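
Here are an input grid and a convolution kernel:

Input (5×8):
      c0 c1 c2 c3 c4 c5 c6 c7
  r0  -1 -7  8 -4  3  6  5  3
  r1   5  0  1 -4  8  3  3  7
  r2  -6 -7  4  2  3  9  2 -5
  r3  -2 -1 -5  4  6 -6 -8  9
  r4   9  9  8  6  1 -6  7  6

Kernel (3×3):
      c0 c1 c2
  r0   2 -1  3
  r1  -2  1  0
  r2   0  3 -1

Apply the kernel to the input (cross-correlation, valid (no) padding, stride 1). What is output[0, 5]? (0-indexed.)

24

The receptive field on the input at this output position is [6 5 3 / 3 3 7 / 9 2 -5]. Elementwise product with the kernel and sum: 6·2 + 5·-1 + 3·3 + 3·-2 + 3·1 + 2·3 + -5·-1.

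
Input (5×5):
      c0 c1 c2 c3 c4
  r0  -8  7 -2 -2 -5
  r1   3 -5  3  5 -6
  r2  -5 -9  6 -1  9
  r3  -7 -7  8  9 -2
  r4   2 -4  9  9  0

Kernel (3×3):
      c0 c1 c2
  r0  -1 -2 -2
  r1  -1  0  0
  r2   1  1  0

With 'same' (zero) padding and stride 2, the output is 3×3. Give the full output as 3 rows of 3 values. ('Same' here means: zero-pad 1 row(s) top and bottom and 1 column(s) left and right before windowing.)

3 -9 1
-3 -1 15
28 -23 -14

Output[0,0]: The receptive field on the zero-padded input at this output position is [0 0 0 / 0 -8 7 / 0 3 -5]. Elementwise product with the kernel and sum: 0·-1 + 0·-2 + 0·-2 + 0·-1 + 0·1 + 3·1.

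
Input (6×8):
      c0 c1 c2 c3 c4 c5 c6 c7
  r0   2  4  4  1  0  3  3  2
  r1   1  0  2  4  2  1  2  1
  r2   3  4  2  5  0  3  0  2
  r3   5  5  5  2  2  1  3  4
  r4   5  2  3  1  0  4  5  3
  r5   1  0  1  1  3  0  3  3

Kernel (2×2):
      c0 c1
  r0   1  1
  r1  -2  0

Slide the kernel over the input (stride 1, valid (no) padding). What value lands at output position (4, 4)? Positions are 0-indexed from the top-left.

-2

The receptive field on the input at this output position is [0 4 / 3 0]. Elementwise product with the kernel and sum: 0·1 + 4·1 + 3·-2.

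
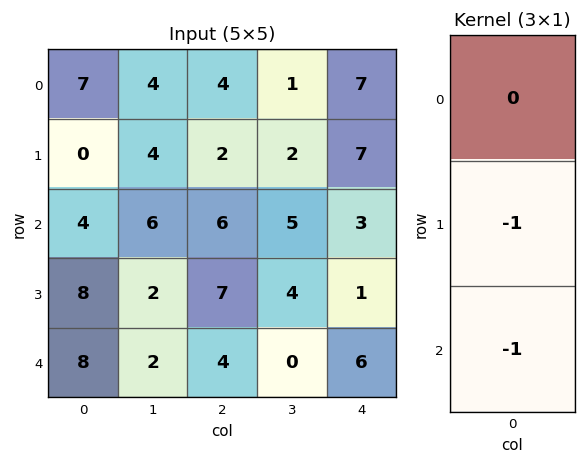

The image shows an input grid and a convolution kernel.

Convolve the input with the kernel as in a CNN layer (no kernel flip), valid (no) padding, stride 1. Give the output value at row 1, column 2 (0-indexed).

-13

The receptive field on the input at this output position is [2 / 6 / 7]. Elementwise product with the kernel and sum: 6·-1 + 7·-1.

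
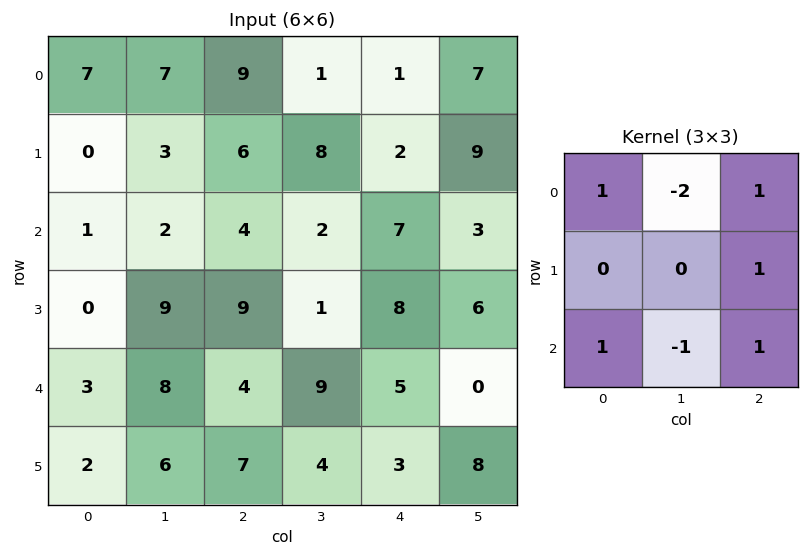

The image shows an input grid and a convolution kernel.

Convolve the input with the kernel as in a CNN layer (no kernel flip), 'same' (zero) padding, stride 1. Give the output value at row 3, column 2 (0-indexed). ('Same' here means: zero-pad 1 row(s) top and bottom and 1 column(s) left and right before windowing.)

10

The receptive field on the zero-padded input at this output position is [2 4 2 / 9 9 1 / 8 4 9]. Elementwise product with the kernel and sum: 2·1 + 4·-2 + 2·1 + 1·1 + 8·1 + 4·-1 + 9·1.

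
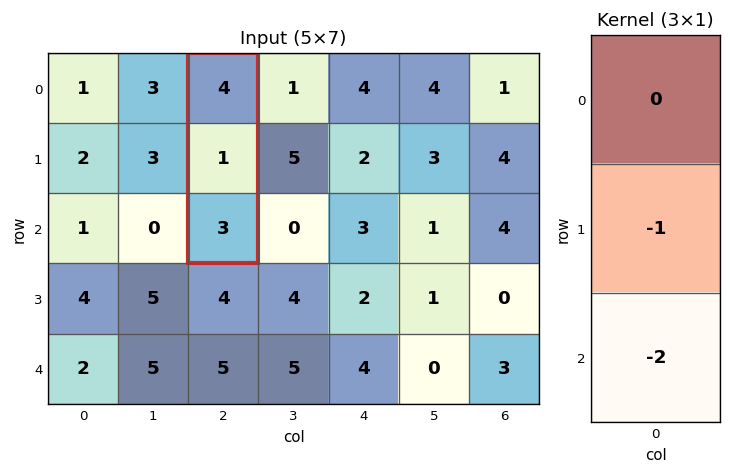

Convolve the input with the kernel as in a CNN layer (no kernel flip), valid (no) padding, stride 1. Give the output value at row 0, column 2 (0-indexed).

The receptive field on the input at this output position is [4 / 1 / 3]. Elementwise product with the kernel and sum: 1·-1 + 3·-2.

-7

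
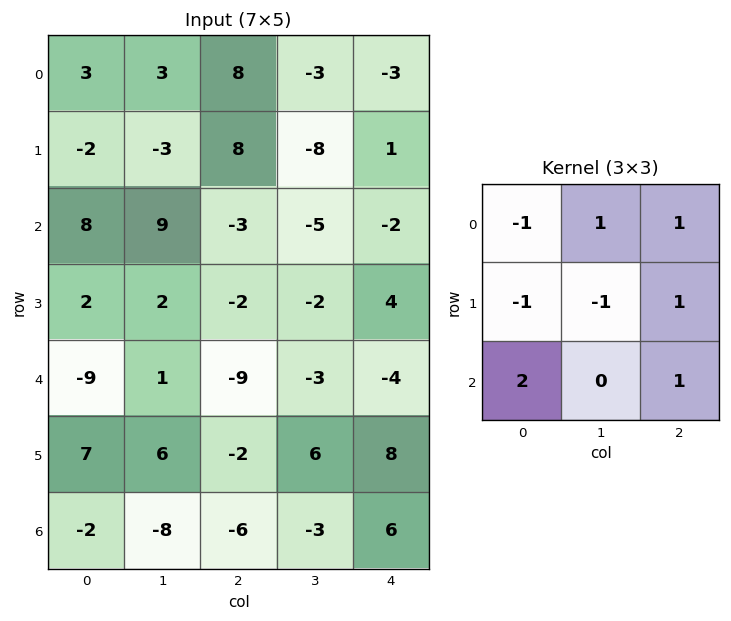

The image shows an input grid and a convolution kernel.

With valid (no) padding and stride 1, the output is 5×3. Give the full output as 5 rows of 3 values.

34 2 -21
-11 -6 -9
-35 -20 -18
9 17 16
-24 -30 0

Output[0,0]: The receptive field on the input at this output position is [3 3 8 / -2 -3 8 / 8 9 -3]. Elementwise product with the kernel and sum: 3·-1 + 3·1 + 8·1 + -2·-1 + -3·-1 + 8·1 + 8·2 + -3·1.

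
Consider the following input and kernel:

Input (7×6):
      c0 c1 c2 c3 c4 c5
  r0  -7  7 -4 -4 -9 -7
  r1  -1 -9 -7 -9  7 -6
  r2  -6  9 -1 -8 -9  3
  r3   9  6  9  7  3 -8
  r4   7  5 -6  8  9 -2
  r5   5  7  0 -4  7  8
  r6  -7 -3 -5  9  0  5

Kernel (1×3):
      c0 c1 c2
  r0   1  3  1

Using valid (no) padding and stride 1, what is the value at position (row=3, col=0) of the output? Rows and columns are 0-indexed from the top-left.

36

The receptive field on the input at this output position is [9 6 9]. Elementwise product with the kernel and sum: 9·1 + 6·3 + 9·1.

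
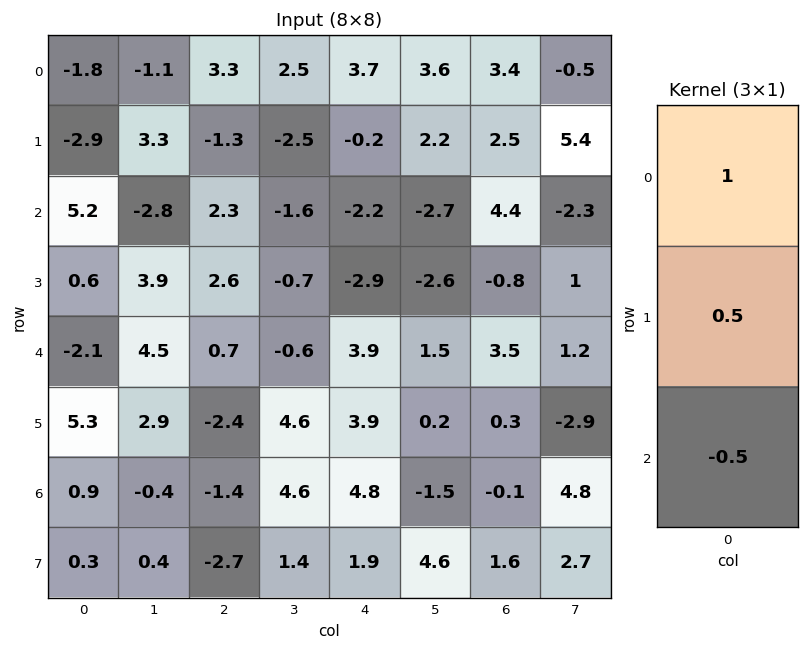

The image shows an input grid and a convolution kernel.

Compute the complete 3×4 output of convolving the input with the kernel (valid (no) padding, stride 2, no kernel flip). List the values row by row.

Output[0,0]: The receptive field on the input at this output position is [-1.8 / -2.9 / 5.2]. Elementwise product with the kernel and sum: -1.8·1 + -2.9·0.5 + 5.2·-0.5.
Output[0,1]: The receptive field on the input at this output position is [3.3 / -1.3 / 2.3]. Elementwise product with the kernel and sum: 3.3·1 + -1.3·0.5 + 2.3·-0.5.

-5.85 1.5 4.7 2.45
6.55 3.25 -5.6 2.25
0.1 0.2 3.45 3.7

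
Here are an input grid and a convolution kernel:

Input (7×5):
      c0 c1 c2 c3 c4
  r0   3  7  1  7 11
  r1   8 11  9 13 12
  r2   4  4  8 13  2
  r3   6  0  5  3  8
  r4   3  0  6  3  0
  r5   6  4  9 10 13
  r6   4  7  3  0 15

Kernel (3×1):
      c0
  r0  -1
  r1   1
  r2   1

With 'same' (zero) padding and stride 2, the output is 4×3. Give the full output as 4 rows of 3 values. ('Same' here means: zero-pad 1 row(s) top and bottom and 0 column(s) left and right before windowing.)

Output[0,0]: The receptive field on the zero-padded input at this output position is [0 / 3 / 8]. Elementwise product with the kernel and sum: 0·-1 + 3·1 + 8·1.
Output[0,1]: The receptive field on the zero-padded input at this output position is [0 / 1 / 9]. Elementwise product with the kernel and sum: 0·-1 + 1·1 + 9·1.

11 10 23
2 4 -2
3 10 5
-2 -6 2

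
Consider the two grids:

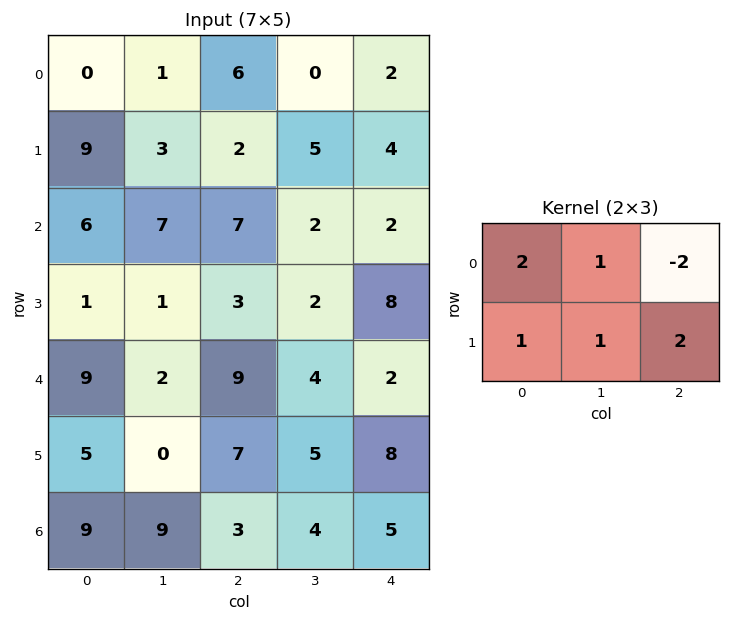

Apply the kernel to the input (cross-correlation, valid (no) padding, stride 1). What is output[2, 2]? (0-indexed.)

The receptive field on the input at this output position is [7 2 2 / 3 2 8]. Elementwise product with the kernel and sum: 7·2 + 2·1 + 2·-2 + 3·1 + 2·1 + 8·2.

33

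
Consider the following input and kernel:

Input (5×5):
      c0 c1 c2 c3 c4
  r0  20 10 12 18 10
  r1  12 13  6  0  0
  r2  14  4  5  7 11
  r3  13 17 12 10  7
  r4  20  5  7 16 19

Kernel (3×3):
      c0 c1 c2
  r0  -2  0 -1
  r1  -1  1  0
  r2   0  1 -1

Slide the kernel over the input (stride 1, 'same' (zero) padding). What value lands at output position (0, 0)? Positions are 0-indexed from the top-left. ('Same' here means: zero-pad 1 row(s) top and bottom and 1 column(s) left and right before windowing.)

The receptive field on the zero-padded input at this output position is [0 0 0 / 0 20 10 / 0 12 13]. Elementwise product with the kernel and sum: 0·-2 + 0·-1 + 0·-1 + 20·1 + 12·1 + 13·-1.

19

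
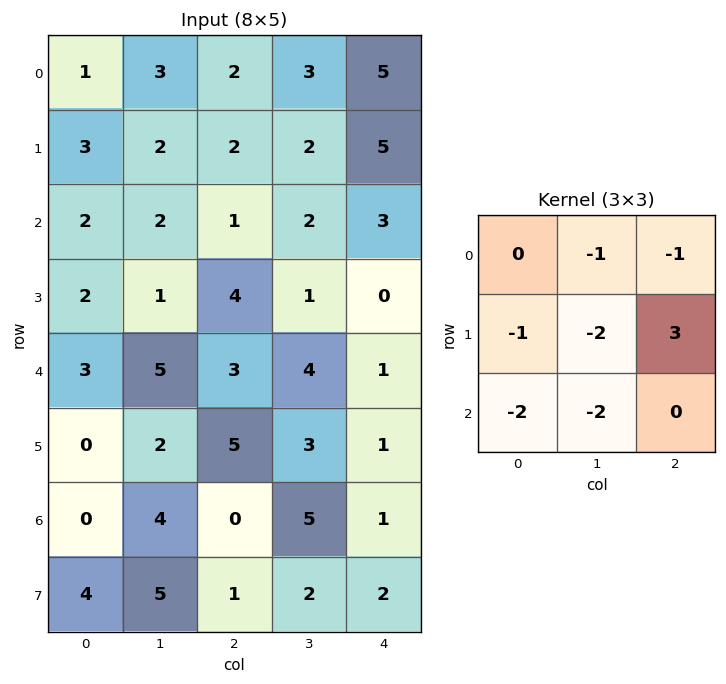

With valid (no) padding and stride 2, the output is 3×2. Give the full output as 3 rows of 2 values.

Output[0,0]: The receptive field on the input at this output position is [1 3 2 / 3 2 2 / 2 2 1]. Elementwise product with the kernel and sum: 3·-1 + 2·-1 + 3·-1 + 2·-2 + 2·3 + 2·-2 + 2·-2.
Output[0,1]: The receptive field on the input at this output position is [2 3 5 / 2 2 5 / 1 2 3]. Elementwise product with the kernel and sum: 3·-1 + 5·-1 + 2·-1 + 2·-2 + 5·3 + 1·-2 + 2·-2.

-14 -5
-11 -25
-5 -23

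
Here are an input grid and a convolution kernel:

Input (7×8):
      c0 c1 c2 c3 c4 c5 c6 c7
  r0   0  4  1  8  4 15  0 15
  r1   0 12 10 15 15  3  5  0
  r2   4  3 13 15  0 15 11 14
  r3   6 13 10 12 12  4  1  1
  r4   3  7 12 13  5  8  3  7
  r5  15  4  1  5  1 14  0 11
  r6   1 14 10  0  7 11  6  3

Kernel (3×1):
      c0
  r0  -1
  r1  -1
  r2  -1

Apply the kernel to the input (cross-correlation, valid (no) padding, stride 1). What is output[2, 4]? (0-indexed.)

-17

The receptive field on the input at this output position is [0 / 12 / 5]. Elementwise product with the kernel and sum: 0·-1 + 12·-1 + 5·-1.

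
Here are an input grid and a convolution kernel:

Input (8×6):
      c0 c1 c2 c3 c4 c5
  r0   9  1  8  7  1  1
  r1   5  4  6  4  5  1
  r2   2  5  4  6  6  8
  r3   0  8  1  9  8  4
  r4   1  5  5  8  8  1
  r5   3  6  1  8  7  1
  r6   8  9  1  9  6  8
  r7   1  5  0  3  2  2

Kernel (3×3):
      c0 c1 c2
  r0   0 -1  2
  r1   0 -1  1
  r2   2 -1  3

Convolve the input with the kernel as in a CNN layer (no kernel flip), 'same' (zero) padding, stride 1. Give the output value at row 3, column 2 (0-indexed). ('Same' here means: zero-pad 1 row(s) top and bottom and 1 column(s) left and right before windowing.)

45

The receptive field on the zero-padded input at this output position is [5 4 6 / 8 1 9 / 5 5 8]. Elementwise product with the kernel and sum: 4·-1 + 6·2 + 1·-1 + 9·1 + 5·2 + 5·-1 + 8·3.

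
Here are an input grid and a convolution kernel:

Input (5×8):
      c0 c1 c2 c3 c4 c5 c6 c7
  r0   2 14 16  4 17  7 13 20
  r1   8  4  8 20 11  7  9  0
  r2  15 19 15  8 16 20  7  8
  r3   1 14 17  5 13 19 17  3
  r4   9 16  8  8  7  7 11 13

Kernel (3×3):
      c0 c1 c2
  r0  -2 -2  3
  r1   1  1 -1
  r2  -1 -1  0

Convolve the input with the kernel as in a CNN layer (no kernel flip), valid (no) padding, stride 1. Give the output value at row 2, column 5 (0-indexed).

-15

The receptive field on the input at this output position is [20 7 8 / 19 17 3 / 7 11 13]. Elementwise product with the kernel and sum: 20·-2 + 7·-2 + 8·3 + 19·1 + 17·1 + 3·-1 + 7·-1 + 11·-1.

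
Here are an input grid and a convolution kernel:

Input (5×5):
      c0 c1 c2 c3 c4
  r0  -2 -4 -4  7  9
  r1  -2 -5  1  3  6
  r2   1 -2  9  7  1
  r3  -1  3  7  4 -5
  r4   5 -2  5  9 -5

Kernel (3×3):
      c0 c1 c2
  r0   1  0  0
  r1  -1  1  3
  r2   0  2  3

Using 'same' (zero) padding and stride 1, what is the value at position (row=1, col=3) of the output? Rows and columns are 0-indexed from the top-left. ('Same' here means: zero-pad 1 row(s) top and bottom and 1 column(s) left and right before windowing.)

The receptive field on the zero-padded input at this output position is [-4 7 9 / 1 3 6 / 9 7 1]. Elementwise product with the kernel and sum: -4·1 + 1·-1 + 3·1 + 6·3 + 7·2 + 1·3.

33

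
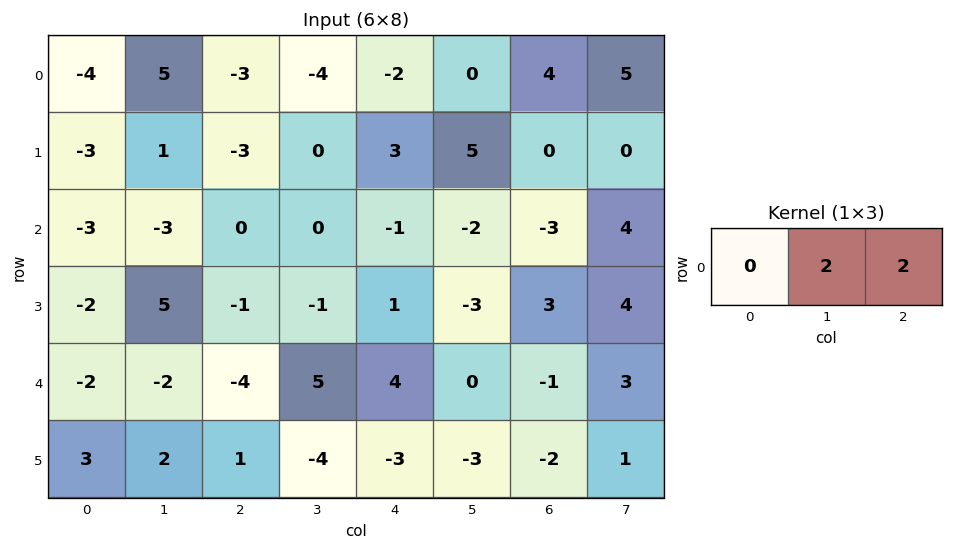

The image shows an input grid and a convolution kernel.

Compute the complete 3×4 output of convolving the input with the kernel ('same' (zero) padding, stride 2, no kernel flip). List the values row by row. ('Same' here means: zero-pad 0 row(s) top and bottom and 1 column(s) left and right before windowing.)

2 -14 -4 18
-12 0 -6 2
-8 2 8 4

Output[0,0]: The receptive field on the zero-padded input at this output position is [0 -4 5]. Elementwise product with the kernel and sum: -4·2 + 5·2.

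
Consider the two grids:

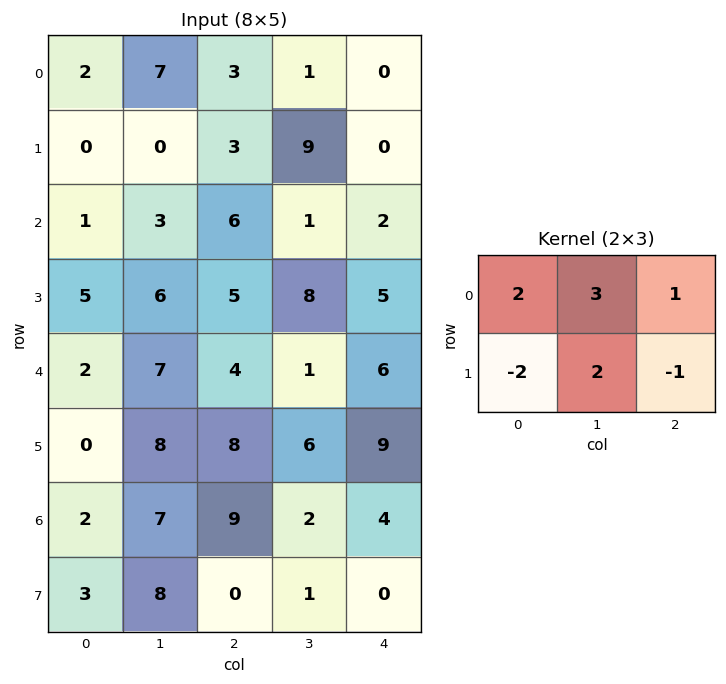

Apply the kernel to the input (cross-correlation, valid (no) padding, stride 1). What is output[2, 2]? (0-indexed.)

The receptive field on the input at this output position is [6 1 2 / 5 8 5]. Elementwise product with the kernel and sum: 6·2 + 1·3 + 2·1 + 5·-2 + 8·2 + 5·-1.

18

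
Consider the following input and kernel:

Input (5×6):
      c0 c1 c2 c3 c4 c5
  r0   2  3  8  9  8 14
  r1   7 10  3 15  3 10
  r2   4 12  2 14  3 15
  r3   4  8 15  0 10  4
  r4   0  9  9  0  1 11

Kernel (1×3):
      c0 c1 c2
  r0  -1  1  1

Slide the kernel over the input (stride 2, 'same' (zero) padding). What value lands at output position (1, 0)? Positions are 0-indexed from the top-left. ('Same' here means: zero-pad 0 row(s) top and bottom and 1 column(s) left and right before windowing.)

The receptive field on the zero-padded input at this output position is [0 4 12]. Elementwise product with the kernel and sum: 0·-1 + 4·1 + 12·1.

16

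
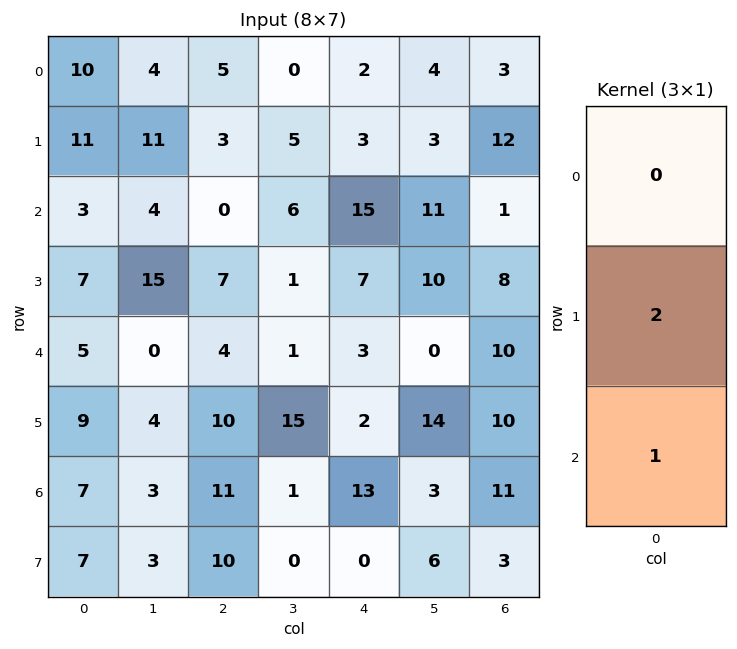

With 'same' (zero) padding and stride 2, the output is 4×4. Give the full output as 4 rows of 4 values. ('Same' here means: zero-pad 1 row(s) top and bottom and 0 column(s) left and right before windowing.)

Output[0,0]: The receptive field on the zero-padded input at this output position is [0 / 10 / 11]. Elementwise product with the kernel and sum: 10·2 + 11·1.
Output[0,1]: The receptive field on the zero-padded input at this output position is [0 / 5 / 3]. Elementwise product with the kernel and sum: 5·2 + 3·1.

31 13 7 18
13 7 37 10
19 18 8 30
21 32 26 25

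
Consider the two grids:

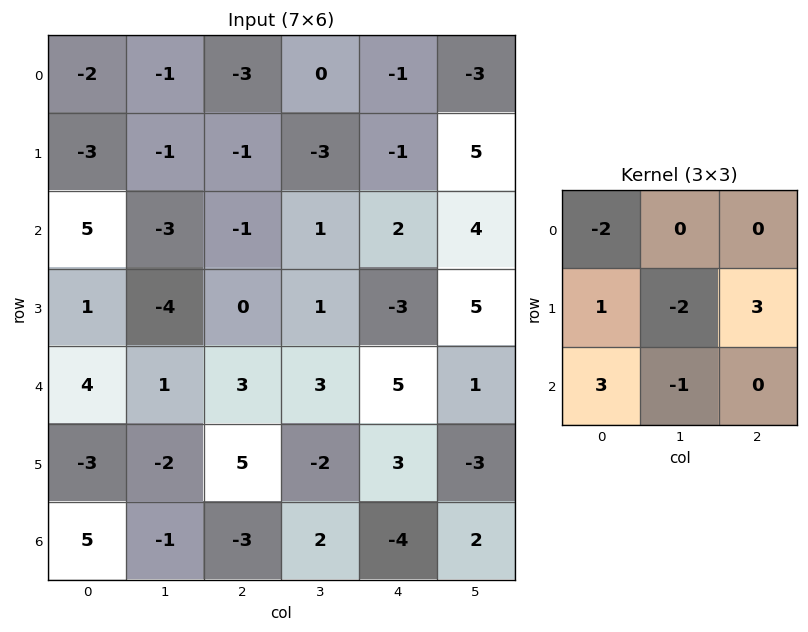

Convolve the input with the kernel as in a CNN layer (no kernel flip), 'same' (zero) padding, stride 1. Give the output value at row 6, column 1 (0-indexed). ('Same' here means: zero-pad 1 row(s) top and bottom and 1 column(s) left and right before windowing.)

The receptive field on the zero-padded input at this output position is [-3 -2 5 / 5 -1 -3 / 0 0 0]. Elementwise product with the kernel and sum: -3·-2 + 5·1 + -1·-2 + -3·3 + 0·3 + 0·-1.

4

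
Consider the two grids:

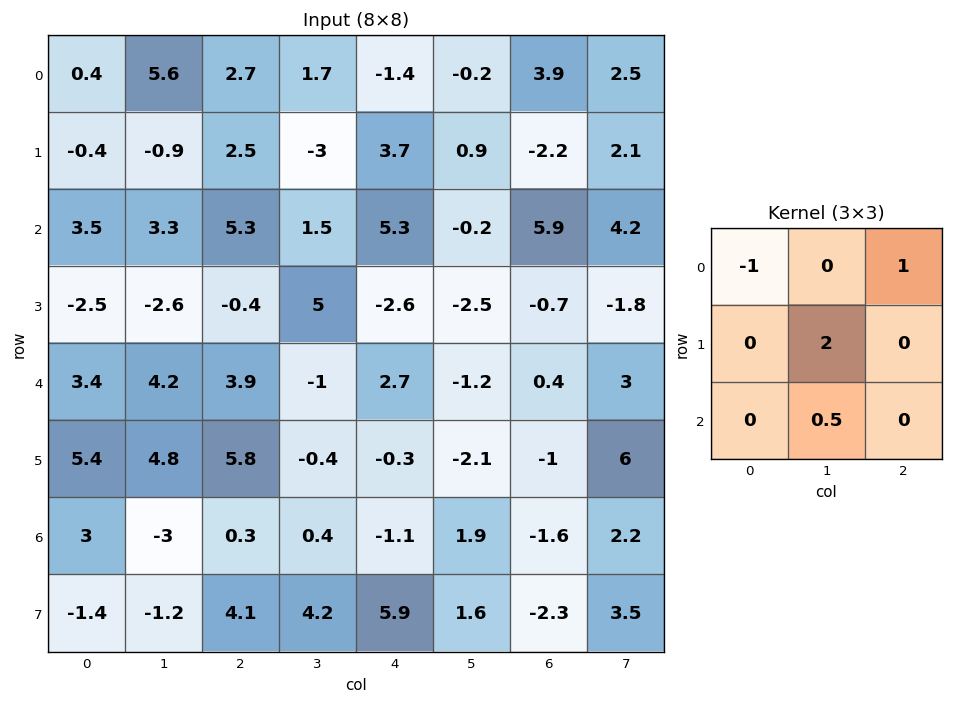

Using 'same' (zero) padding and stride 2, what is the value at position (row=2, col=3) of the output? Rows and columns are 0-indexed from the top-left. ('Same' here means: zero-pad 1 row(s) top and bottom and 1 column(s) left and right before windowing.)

1

The receptive field on the zero-padded input at this output position is [-2.5 -0.7 -1.8 / -1.2 0.4 3 / -2.1 -1 6]. Elementwise product with the kernel and sum: -2.5·-1 + -1.8·1 + 0.4·2 + -1·0.5.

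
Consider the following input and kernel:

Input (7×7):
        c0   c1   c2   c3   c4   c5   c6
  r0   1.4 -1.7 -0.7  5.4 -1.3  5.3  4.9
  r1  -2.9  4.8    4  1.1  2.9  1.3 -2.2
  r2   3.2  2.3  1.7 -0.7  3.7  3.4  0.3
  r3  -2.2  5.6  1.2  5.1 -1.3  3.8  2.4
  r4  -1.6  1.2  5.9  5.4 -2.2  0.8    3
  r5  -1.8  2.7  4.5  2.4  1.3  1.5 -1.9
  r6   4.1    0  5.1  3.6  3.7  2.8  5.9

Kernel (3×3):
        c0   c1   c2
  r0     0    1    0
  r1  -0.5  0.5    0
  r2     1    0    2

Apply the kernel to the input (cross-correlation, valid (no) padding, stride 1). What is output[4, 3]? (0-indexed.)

The receptive field on the input at this output position is [5.4 -2.2 0.8 / 2.4 1.3 1.5 / 3.6 3.7 2.8]. Elementwise product with the kernel and sum: -2.2·1 + 2.4·-0.5 + 1.3·0.5 + 3.6·1 + 2.8·2.

6.45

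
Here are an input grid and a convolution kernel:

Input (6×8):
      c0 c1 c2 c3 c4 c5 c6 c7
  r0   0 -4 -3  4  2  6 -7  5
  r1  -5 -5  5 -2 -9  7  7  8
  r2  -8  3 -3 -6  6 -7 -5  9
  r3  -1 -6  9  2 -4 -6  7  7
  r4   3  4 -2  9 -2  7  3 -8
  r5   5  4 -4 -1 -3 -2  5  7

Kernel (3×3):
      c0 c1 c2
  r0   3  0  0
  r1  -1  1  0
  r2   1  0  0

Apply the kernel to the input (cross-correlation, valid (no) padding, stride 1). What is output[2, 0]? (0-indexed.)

The receptive field on the input at this output position is [-8 3 -3 / -1 -6 9 / 3 4 -2]. Elementwise product with the kernel and sum: -8·3 + -1·-1 + -6·1 + 3·1.

-26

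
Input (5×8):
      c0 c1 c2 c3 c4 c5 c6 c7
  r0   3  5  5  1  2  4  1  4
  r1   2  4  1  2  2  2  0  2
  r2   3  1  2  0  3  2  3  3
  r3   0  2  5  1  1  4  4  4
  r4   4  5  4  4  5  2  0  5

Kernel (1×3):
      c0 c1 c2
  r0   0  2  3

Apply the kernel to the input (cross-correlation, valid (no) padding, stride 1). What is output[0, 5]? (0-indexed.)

14

The receptive field on the input at this output position is [4 1 4]. Elementwise product with the kernel and sum: 1·2 + 4·3.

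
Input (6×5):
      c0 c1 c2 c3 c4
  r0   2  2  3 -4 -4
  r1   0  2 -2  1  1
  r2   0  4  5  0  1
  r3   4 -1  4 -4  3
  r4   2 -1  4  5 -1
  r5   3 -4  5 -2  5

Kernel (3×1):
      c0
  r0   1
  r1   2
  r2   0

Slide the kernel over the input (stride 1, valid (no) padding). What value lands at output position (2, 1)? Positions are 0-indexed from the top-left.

2

The receptive field on the input at this output position is [4 / -1 / -1]. Elementwise product with the kernel and sum: 4·1 + -1·2.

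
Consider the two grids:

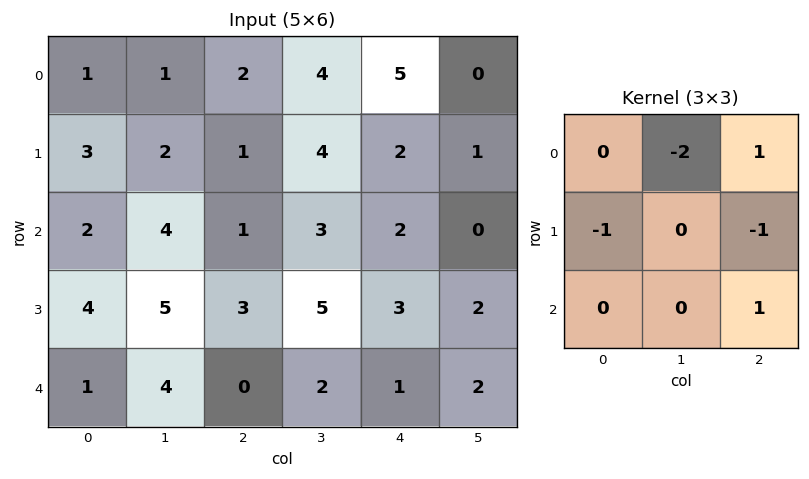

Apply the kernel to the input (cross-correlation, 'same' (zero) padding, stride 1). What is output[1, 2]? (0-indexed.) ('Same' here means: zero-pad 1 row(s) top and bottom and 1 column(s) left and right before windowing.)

-3

The receptive field on the zero-padded input at this output position is [1 2 4 / 2 1 4 / 4 1 3]. Elementwise product with the kernel and sum: 2·-2 + 4·1 + 2·-1 + 4·-1 + 3·1.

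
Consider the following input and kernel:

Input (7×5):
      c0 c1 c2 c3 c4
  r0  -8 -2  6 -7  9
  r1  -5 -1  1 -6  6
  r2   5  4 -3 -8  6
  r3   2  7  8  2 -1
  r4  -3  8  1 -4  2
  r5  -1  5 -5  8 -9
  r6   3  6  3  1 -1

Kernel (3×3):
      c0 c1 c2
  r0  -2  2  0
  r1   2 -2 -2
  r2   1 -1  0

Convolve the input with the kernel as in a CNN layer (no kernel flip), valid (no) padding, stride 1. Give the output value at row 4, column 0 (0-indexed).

The receptive field on the input at this output position is [-3 8 1 / -1 5 -5 / 3 6 3]. Elementwise product with the kernel and sum: -3·-2 + 8·2 + -1·2 + 5·-2 + -5·-2 + 3·1 + 6·-1.

17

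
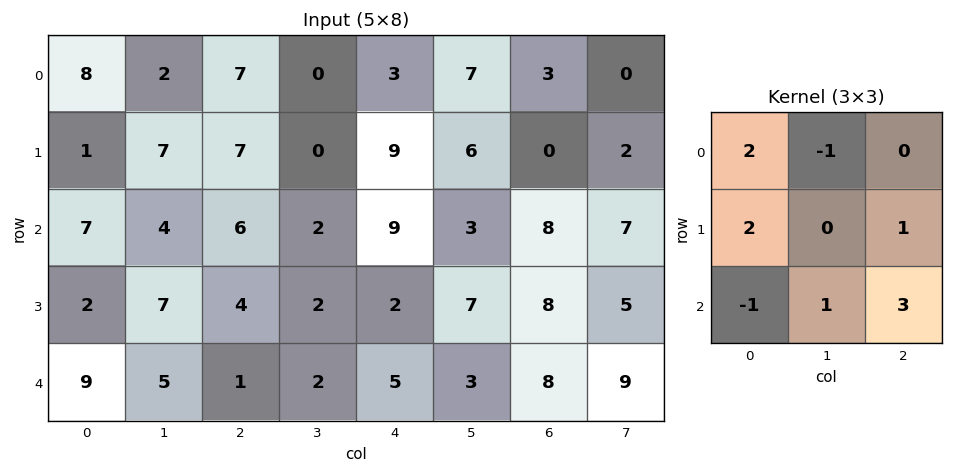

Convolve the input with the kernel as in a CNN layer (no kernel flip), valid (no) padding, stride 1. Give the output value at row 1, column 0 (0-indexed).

The receptive field on the input at this output position is [1 7 7 / 7 4 6 / 2 7 4]. Elementwise product with the kernel and sum: 1·2 + 7·-1 + 7·2 + 6·1 + 2·-1 + 7·1 + 4·3.

32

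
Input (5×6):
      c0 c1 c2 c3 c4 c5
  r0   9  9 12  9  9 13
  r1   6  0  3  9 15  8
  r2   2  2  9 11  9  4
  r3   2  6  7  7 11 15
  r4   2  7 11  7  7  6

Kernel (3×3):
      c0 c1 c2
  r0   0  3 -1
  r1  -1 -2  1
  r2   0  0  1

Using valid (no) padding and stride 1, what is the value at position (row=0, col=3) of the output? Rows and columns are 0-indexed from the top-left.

-13

The receptive field on the input at this output position is [9 9 13 / 9 15 8 / 11 9 4]. Elementwise product with the kernel and sum: 9·3 + 13·-1 + 9·-1 + 15·-2 + 8·1 + 4·1.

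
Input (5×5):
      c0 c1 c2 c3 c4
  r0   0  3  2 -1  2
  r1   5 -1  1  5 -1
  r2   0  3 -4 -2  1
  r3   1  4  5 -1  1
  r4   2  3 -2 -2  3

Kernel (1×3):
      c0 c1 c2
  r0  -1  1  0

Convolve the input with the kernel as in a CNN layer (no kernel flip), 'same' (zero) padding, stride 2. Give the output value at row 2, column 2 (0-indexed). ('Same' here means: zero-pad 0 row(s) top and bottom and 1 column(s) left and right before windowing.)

The receptive field on the zero-padded input at this output position is [-2 3 0]. Elementwise product with the kernel and sum: -2·-1 + 3·1.

5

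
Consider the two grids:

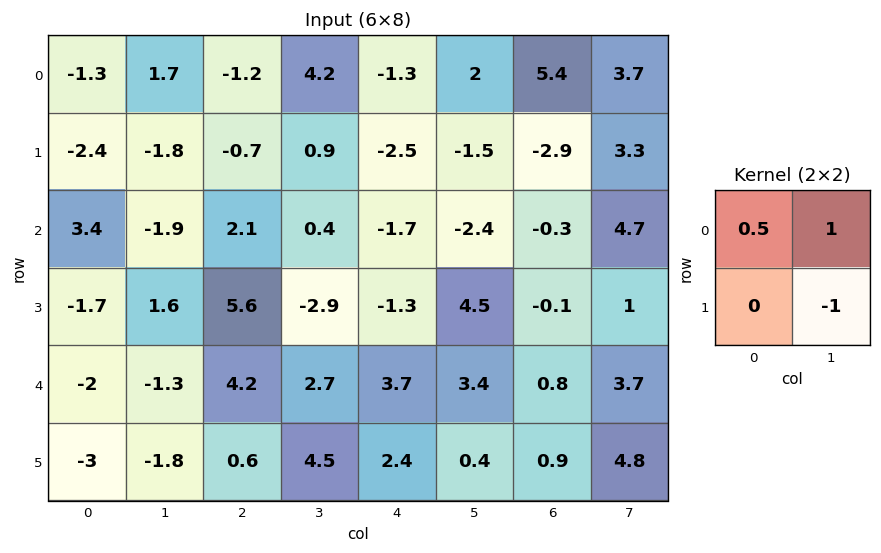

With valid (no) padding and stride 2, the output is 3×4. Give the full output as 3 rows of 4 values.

2.85 2.7 2.85 3.1
-1.8 4.35 -7.75 3.55
-0.5 0.3 4.85 -0.7

Output[0,0]: The receptive field on the input at this output position is [-1.3 1.7 / -2.4 -1.8]. Elementwise product with the kernel and sum: -1.3·0.5 + 1.7·1 + -1.8·-1.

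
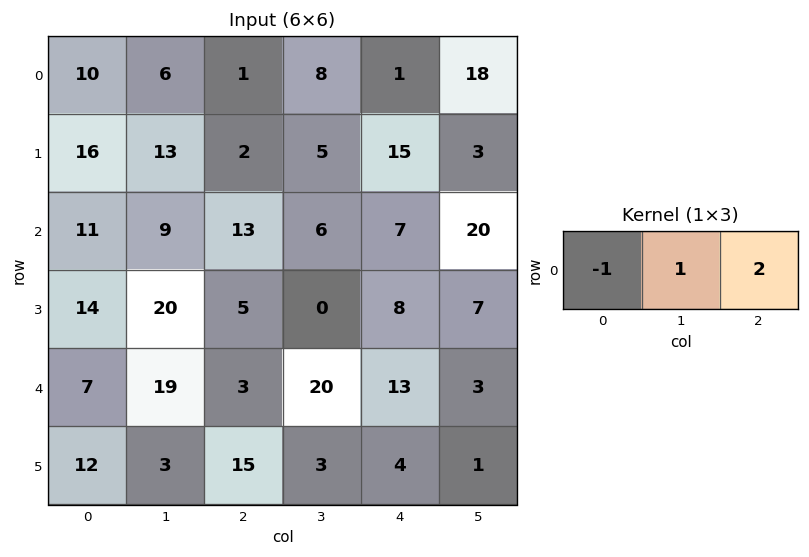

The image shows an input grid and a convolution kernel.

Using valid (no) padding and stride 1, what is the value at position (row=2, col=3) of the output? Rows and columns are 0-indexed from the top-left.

The receptive field on the input at this output position is [6 7 20]. Elementwise product with the kernel and sum: 6·-1 + 7·1 + 20·2.

41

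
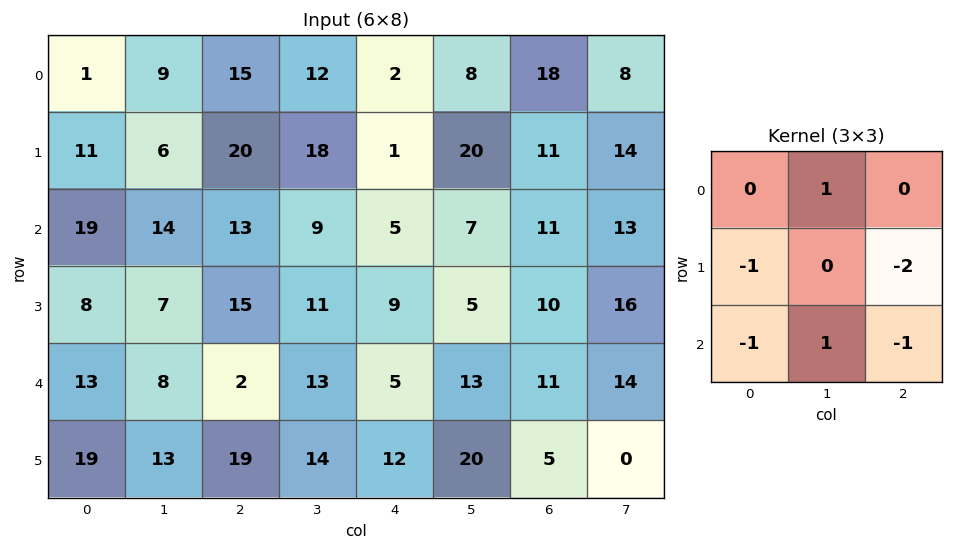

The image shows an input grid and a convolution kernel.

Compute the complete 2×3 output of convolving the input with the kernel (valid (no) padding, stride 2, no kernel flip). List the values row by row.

Output[0,0]: The receptive field on the input at this output position is [1 9 15 / 11 6 20 / 19 14 13]. Elementwise product with the kernel and sum: 9·1 + 11·-1 + 20·-2 + 19·-1 + 14·1 + 13·-1.

-60 -19 -24
-31 -18 -25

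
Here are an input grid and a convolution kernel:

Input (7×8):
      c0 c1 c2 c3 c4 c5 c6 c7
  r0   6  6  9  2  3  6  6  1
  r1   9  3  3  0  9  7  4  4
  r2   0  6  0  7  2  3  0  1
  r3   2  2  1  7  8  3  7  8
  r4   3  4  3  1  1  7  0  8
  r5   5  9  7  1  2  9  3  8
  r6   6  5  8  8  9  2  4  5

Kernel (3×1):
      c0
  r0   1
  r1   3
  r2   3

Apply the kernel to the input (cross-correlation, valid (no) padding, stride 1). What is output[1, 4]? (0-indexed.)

39

The receptive field on the input at this output position is [9 / 2 / 8]. Elementwise product with the kernel and sum: 9·1 + 2·3 + 8·3.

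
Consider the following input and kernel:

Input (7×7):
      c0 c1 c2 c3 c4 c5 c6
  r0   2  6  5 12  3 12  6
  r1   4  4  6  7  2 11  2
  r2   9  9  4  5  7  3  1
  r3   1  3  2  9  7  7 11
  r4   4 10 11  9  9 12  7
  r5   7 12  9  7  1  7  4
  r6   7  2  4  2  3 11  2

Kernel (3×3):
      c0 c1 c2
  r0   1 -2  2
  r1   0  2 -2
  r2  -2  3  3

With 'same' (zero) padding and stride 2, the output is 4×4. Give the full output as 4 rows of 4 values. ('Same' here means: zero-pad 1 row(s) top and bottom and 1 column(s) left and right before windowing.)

Output[0,0]: The receptive field on the zero-padded input at this output position is [0 0 0 / 0 2 6 / 0 4 4]. Elementwise product with the kernel and sum: 0·1 + 0·-2 + 0·2 + 2·2 + 6·-2 + 0·-2 + 4·3 + 4·3.

16 17 7 -4
12 31 57 28
49 45 13 -3
20 12 3 3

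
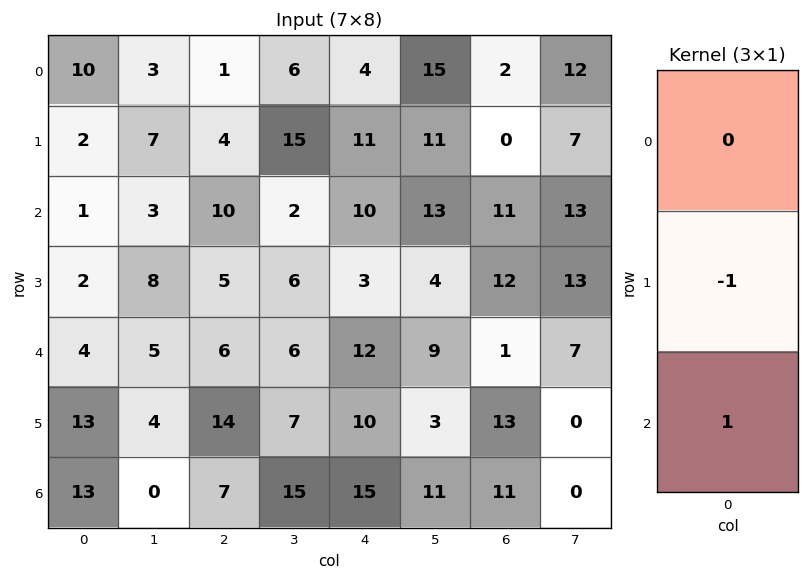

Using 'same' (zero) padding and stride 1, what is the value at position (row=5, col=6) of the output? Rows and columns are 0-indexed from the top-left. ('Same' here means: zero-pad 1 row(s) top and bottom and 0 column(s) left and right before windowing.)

The receptive field on the zero-padded input at this output position is [1 / 13 / 11]. Elementwise product with the kernel and sum: 13·-1 + 11·1.

-2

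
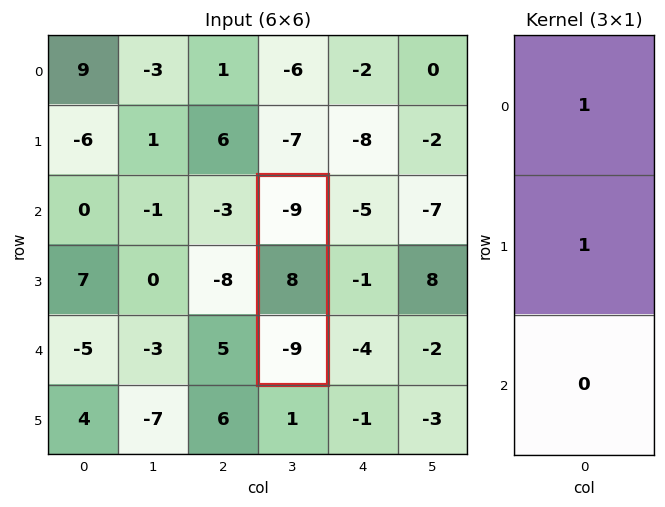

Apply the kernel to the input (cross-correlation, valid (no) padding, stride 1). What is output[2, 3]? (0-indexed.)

The receptive field on the input at this output position is [-9 / 8 / -9]. Elementwise product with the kernel and sum: -9·1 + 8·1.

-1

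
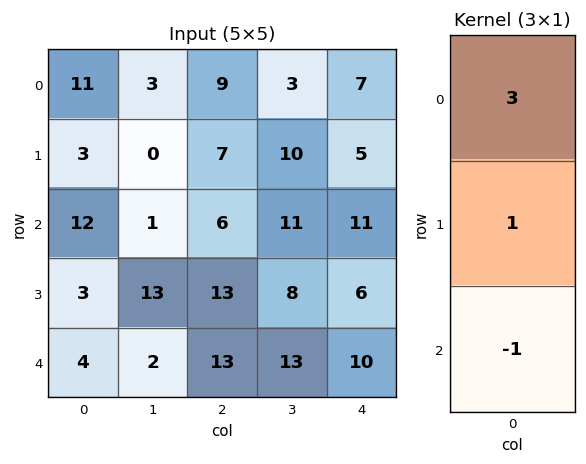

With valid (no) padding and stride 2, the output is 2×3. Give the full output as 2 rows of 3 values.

Output[0,0]: The receptive field on the input at this output position is [11 / 3 / 12]. Elementwise product with the kernel and sum: 11·3 + 3·1 + 12·-1.

24 28 15
35 18 29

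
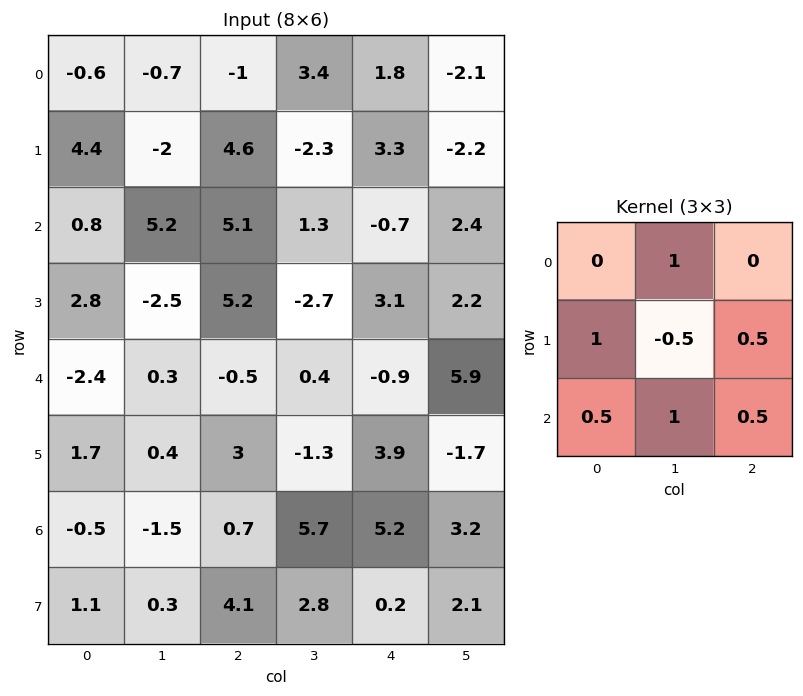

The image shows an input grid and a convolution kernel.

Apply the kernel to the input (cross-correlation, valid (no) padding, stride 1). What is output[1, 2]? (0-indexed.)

The receptive field on the input at this output position is [4.6 -2.3 3.3 / 5.1 1.3 -0.7 / 5.2 -2.7 3.1]. Elementwise product with the kernel and sum: -2.3·1 + 5.1·1 + 1.3·-0.5 + -0.7·0.5 + 5.2·0.5 + -2.7·1 + 3.1·0.5.

3.25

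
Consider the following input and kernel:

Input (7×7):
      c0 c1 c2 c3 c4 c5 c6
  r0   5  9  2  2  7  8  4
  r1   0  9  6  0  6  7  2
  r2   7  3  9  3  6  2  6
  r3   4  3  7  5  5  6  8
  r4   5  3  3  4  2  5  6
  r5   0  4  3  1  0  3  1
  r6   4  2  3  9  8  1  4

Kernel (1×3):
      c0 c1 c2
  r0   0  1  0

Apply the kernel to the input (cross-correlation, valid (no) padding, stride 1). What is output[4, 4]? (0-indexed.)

The receptive field on the input at this output position is [2 5 6]. Elementwise product with the kernel and sum: 5·1.

5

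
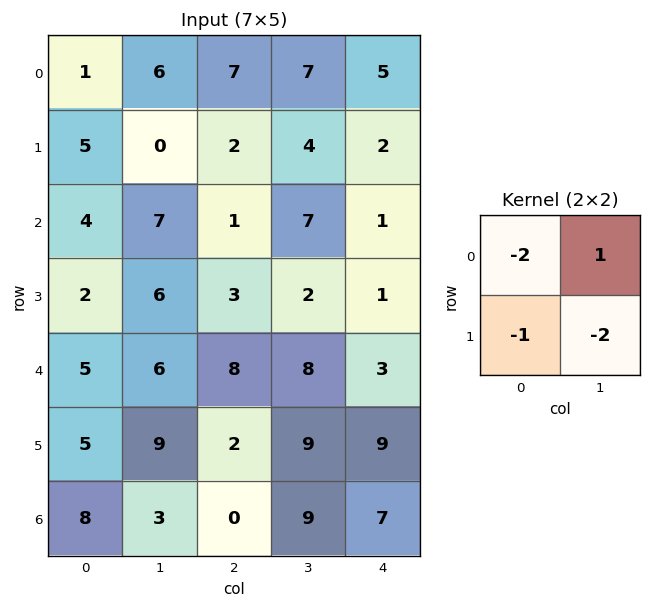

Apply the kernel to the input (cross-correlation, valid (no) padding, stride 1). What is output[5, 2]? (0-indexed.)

-13

The receptive field on the input at this output position is [2 9 / 0 9]. Elementwise product with the kernel and sum: 2·-2 + 9·1 + 0·-1 + 9·-2.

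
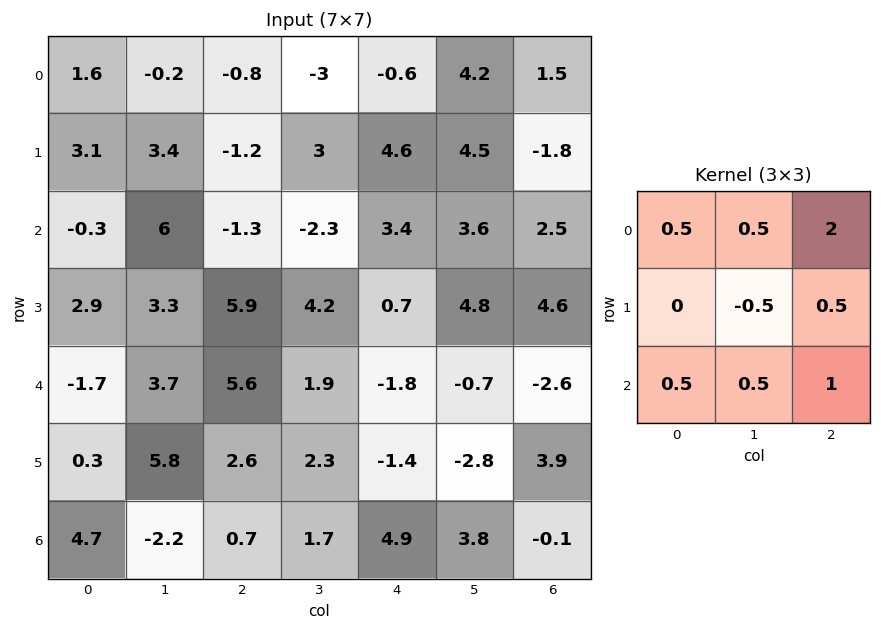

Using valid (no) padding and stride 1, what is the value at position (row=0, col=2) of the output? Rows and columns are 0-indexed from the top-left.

-0.7

The receptive field on the input at this output position is [-0.8 -3 -0.6 / -1.2 3 4.6 / -1.3 -2.3 3.4]. Elementwise product with the kernel and sum: -0.8·0.5 + -3·0.5 + -0.6·2 + 3·-0.5 + 4.6·0.5 + -1.3·0.5 + -2.3·0.5 + 3.4·1.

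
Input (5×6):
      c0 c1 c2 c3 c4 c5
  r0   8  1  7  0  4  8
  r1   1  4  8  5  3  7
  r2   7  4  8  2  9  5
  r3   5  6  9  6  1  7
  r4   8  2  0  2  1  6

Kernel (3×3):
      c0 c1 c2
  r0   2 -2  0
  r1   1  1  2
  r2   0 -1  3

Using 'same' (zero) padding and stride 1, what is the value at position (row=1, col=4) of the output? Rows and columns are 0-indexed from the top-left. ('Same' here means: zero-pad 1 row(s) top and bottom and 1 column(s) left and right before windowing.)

The receptive field on the zero-padded input at this output position is [0 4 8 / 5 3 7 / 2 9 5]. Elementwise product with the kernel and sum: 0·2 + 4·-2 + 5·1 + 3·1 + 7·2 + 9·-1 + 5·3.

20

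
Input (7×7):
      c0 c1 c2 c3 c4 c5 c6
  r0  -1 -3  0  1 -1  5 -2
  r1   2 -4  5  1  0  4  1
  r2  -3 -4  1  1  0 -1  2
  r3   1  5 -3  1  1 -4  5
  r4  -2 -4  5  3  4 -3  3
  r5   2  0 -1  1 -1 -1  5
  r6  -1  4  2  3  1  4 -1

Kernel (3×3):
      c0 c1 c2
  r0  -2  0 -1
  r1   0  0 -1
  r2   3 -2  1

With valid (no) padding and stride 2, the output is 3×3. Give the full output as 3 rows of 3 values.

-3 2 7
15 10 14
-9 -12 -22

Output[0,0]: The receptive field on the input at this output position is [-1 -3 0 / 2 -4 5 / -3 -4 1]. Elementwise product with the kernel and sum: -1·-2 + 0·-1 + 5·-1 + -3·3 + -4·-2 + 1·1.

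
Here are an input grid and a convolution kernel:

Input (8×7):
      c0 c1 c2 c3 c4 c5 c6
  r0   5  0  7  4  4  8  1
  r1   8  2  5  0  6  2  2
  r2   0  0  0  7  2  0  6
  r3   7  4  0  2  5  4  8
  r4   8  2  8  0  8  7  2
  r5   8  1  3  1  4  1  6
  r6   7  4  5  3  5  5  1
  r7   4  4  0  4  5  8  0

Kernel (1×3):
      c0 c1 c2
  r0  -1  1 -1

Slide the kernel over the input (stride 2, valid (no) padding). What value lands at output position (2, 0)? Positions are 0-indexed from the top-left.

-14

The receptive field on the input at this output position is [8 2 8]. Elementwise product with the kernel and sum: 8·-1 + 2·1 + 8·-1.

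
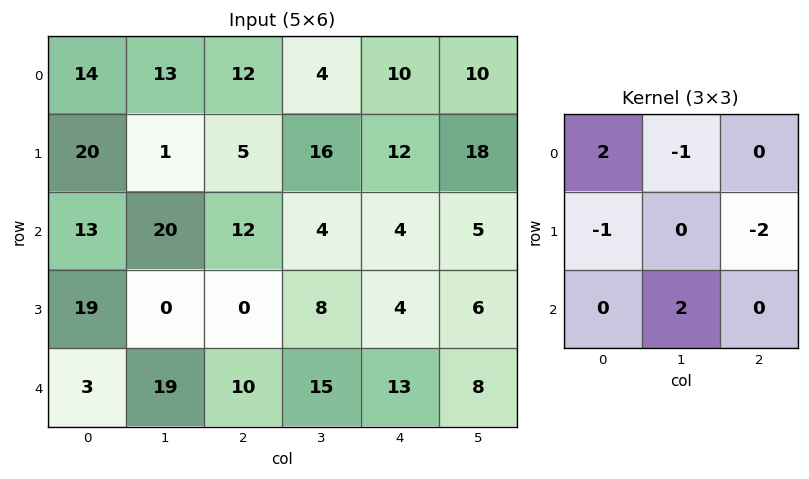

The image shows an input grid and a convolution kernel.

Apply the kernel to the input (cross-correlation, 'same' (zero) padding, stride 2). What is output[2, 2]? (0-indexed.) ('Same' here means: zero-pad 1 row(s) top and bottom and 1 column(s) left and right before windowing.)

The receptive field on the zero-padded input at this output position is [8 4 6 / 15 13 8 / 0 0 0]. Elementwise product with the kernel and sum: 8·2 + 4·-1 + 15·-1 + 8·-2 + 0·2.

-19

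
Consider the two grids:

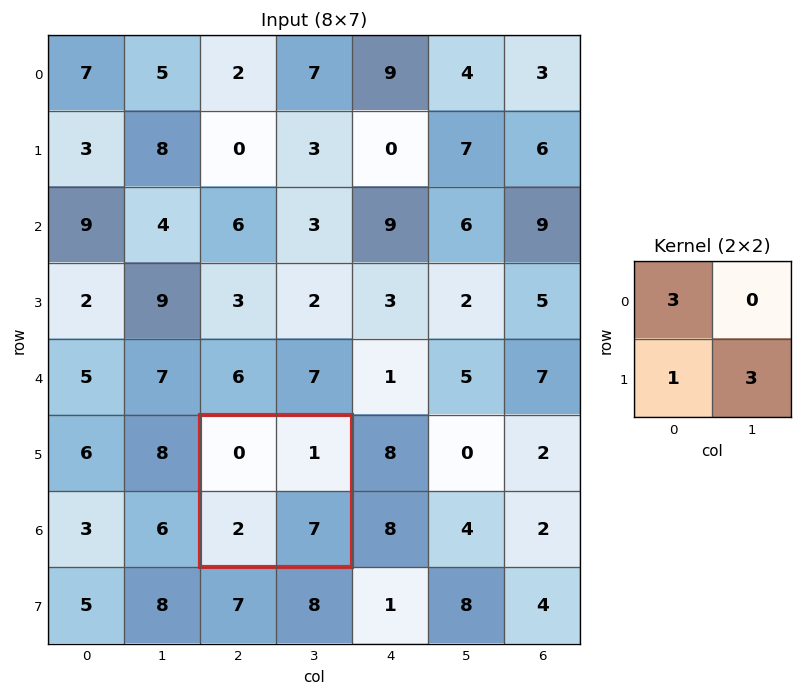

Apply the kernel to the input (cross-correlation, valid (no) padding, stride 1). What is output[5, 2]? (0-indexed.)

23

The receptive field on the input at this output position is [0 1 / 2 7]. Elementwise product with the kernel and sum: 0·3 + 2·1 + 7·3.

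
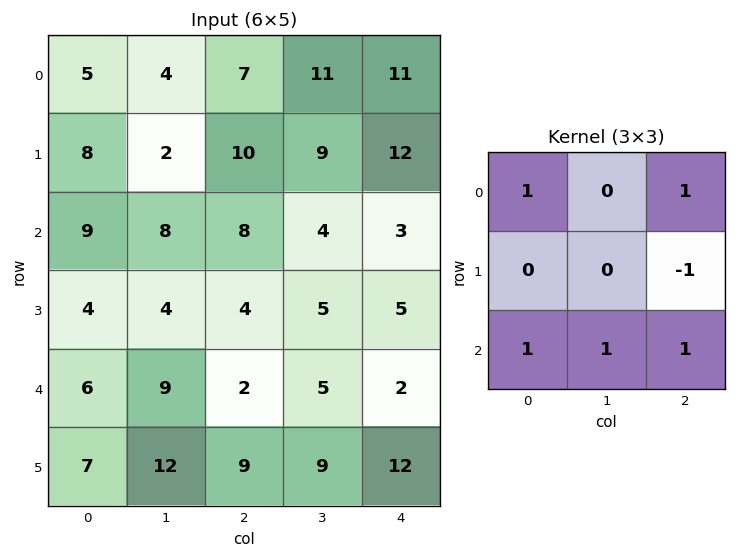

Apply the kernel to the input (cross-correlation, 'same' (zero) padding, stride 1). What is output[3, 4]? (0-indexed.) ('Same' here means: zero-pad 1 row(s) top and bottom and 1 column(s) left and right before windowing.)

The receptive field on the zero-padded input at this output position is [4 3 0 / 5 5 0 / 5 2 0]. Elementwise product with the kernel and sum: 4·1 + 0·1 + 0·-1 + 5·1 + 2·1 + 0·1.

11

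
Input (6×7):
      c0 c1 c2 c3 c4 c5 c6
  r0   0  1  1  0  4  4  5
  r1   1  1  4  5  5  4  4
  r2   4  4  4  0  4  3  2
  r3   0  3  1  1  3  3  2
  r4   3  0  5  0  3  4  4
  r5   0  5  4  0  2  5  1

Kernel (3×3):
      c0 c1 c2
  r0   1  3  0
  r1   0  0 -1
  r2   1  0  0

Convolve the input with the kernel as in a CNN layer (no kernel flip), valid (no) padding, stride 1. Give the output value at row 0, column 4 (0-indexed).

16

The receptive field on the input at this output position is [4 4 5 / 5 4 4 / 4 3 2]. Elementwise product with the kernel and sum: 4·1 + 4·3 + 4·-1 + 4·1.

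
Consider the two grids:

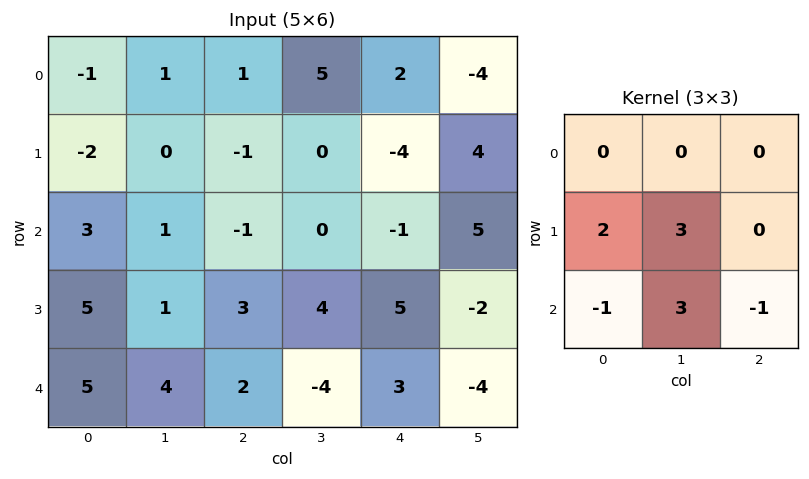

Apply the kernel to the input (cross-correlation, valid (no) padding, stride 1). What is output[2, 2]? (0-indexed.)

The receptive field on the input at this output position is [-1 0 -1 / 3 4 5 / 2 -4 3]. Elementwise product with the kernel and sum: 3·2 + 4·3 + 2·-1 + -4·3 + 3·-1.

1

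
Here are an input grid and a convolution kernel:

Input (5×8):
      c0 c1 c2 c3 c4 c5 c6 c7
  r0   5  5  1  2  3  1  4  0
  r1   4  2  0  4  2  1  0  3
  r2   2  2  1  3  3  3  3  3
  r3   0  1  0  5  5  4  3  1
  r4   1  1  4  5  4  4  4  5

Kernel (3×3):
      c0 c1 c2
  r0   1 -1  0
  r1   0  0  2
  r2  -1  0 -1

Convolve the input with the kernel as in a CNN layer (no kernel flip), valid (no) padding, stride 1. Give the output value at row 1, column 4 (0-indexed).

-1

The receptive field on the input at this output position is [2 1 0 / 3 3 3 / 5 4 3]. Elementwise product with the kernel and sum: 2·1 + 1·-1 + 3·2 + 5·-1 + 3·-1.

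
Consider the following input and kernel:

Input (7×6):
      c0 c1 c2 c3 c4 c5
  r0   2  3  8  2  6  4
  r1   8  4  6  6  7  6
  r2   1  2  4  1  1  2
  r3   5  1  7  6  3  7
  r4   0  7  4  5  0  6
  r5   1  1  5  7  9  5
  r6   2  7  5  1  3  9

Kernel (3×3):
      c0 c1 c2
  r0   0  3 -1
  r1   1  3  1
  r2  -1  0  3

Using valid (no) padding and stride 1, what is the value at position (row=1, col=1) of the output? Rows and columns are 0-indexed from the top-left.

The receptive field on the input at this output position is [4 6 6 / 2 4 1 / 1 7 6]. Elementwise product with the kernel and sum: 6·3 + 6·-1 + 2·1 + 4·3 + 1·1 + 1·-1 + 6·3.

44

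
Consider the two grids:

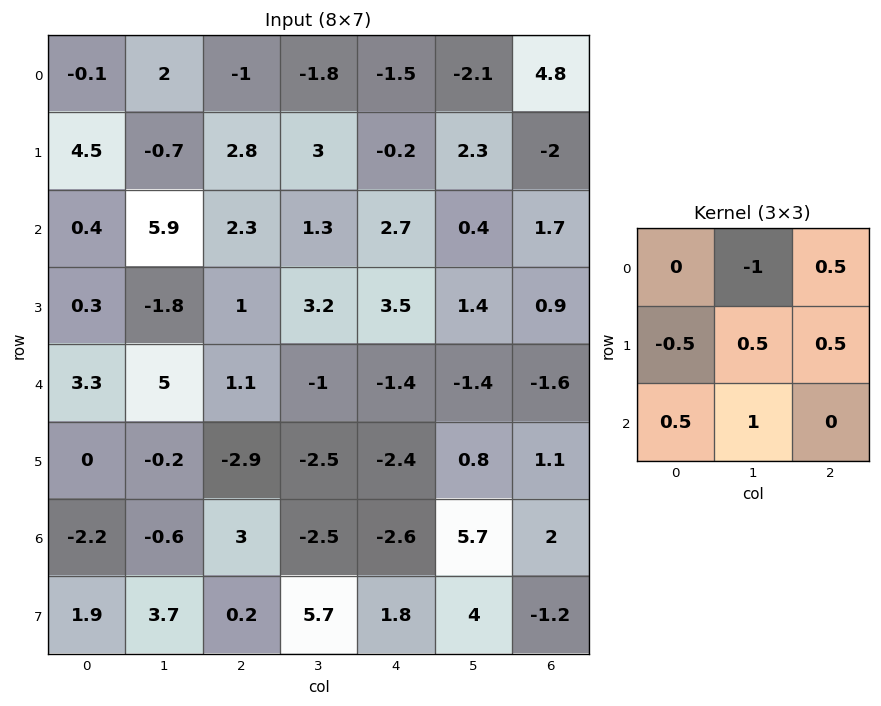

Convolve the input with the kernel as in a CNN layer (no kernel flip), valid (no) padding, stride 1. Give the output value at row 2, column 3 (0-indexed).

-3.55

The receptive field on the input at this output position is [1.3 2.7 0.4 / 3.2 3.5 1.4 / -1 -1.4 -1.4]. Elementwise product with the kernel and sum: 2.7·-1 + 0.4·0.5 + 3.2·-0.5 + 3.5·0.5 + 1.4·0.5 + -1·0.5 + -1.4·1.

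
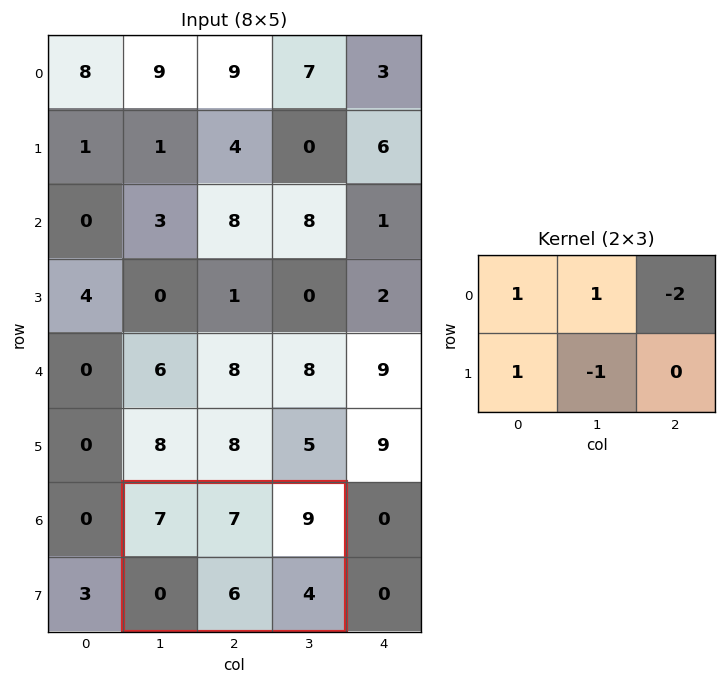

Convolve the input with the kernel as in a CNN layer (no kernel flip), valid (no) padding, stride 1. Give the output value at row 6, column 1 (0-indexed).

-10

The receptive field on the input at this output position is [7 7 9 / 0 6 4]. Elementwise product with the kernel and sum: 7·1 + 7·1 + 9·-2 + 0·1 + 6·-1.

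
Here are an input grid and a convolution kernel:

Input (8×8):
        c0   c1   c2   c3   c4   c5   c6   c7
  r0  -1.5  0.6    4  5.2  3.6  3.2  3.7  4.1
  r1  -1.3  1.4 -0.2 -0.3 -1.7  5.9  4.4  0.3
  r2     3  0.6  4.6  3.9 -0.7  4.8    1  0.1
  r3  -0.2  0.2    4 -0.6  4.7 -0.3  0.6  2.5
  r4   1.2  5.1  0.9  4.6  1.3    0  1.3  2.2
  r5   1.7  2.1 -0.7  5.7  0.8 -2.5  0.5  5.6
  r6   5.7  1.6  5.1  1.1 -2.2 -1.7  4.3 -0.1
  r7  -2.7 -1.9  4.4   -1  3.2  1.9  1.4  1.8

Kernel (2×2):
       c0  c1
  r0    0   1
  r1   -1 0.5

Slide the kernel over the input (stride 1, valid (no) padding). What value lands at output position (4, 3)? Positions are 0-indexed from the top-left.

-4

The receptive field on the input at this output position is [4.6 1.3 / 5.7 0.8]. Elementwise product with the kernel and sum: 1.3·1 + 5.7·-1 + 0.8·0.5.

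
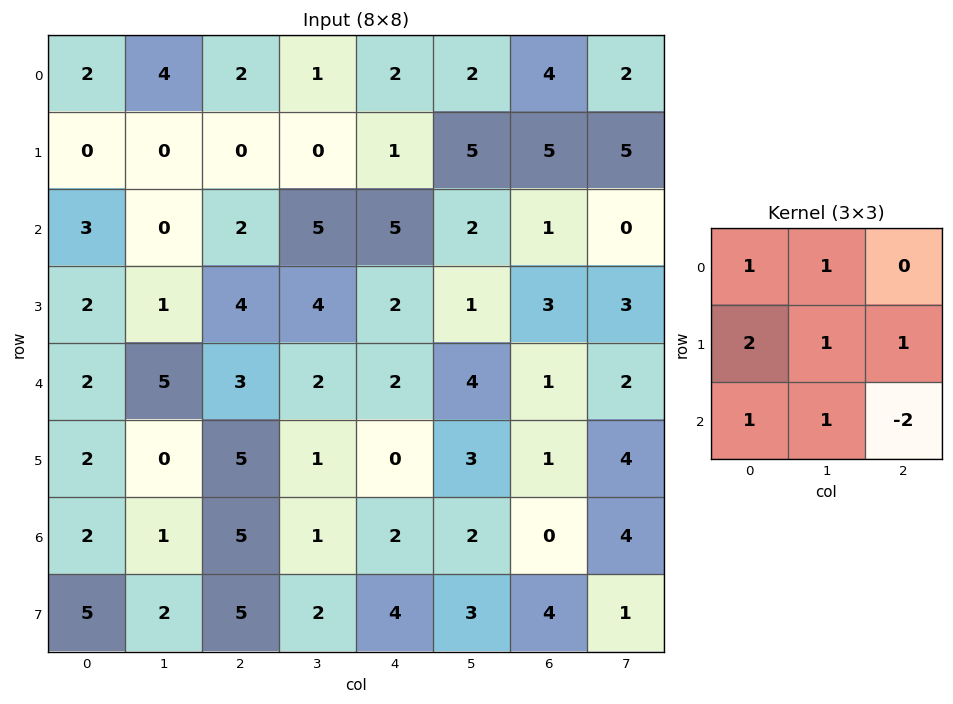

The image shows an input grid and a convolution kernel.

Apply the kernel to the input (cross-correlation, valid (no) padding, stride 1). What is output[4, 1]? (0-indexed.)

18

The receptive field on the input at this output position is [5 3 2 / 0 5 1 / 1 5 1]. Elementwise product with the kernel and sum: 5·1 + 3·1 + 0·2 + 5·1 + 1·1 + 1·1 + 5·1 + 1·-2.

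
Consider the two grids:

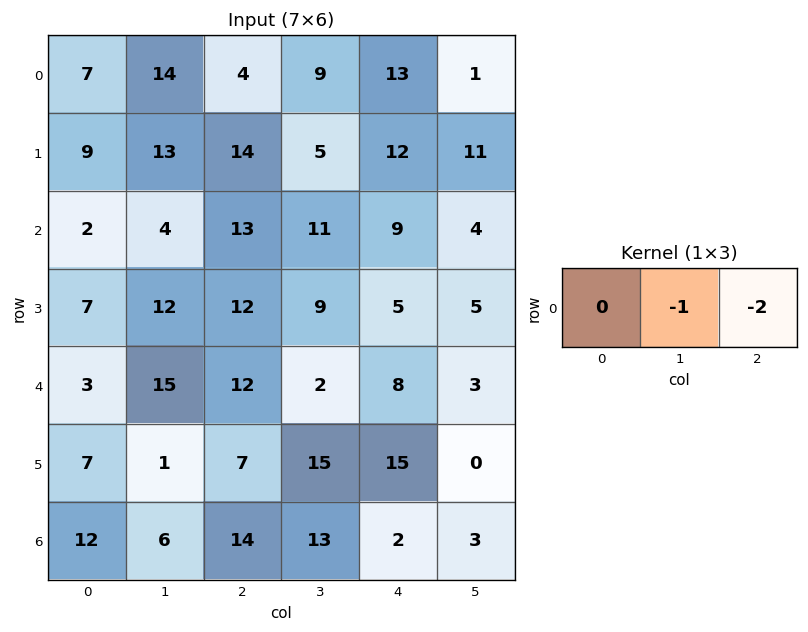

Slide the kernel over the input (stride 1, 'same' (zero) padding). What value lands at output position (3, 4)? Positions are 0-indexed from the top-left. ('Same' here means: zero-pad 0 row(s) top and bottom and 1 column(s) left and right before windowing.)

The receptive field on the zero-padded input at this output position is [9 5 5]. Elementwise product with the kernel and sum: 5·-1 + 5·-2.

-15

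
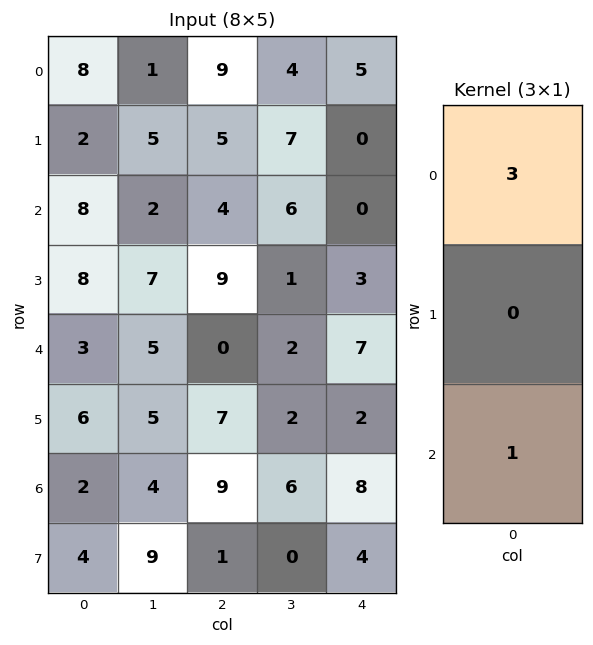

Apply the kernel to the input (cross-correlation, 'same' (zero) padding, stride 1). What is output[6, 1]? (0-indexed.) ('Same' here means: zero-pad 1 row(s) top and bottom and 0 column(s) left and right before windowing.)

24

The receptive field on the zero-padded input at this output position is [5 / 4 / 9]. Elementwise product with the kernel and sum: 5·3 + 9·1.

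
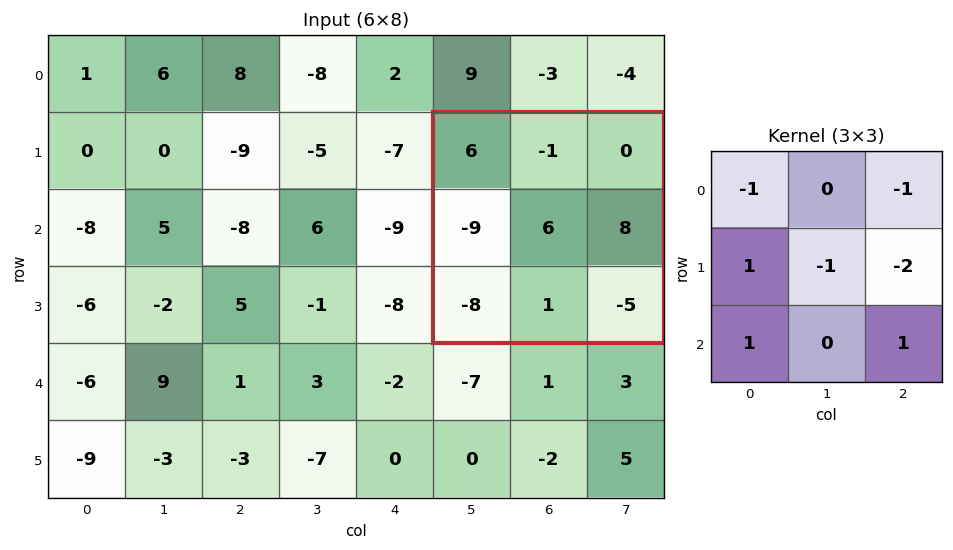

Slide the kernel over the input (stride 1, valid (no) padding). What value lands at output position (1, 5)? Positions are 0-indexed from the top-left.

-50

The receptive field on the input at this output position is [6 -1 0 / -9 6 8 / -8 1 -5]. Elementwise product with the kernel and sum: 6·-1 + 0·-1 + -9·1 + 6·-1 + 8·-2 + -8·1 + -5·1.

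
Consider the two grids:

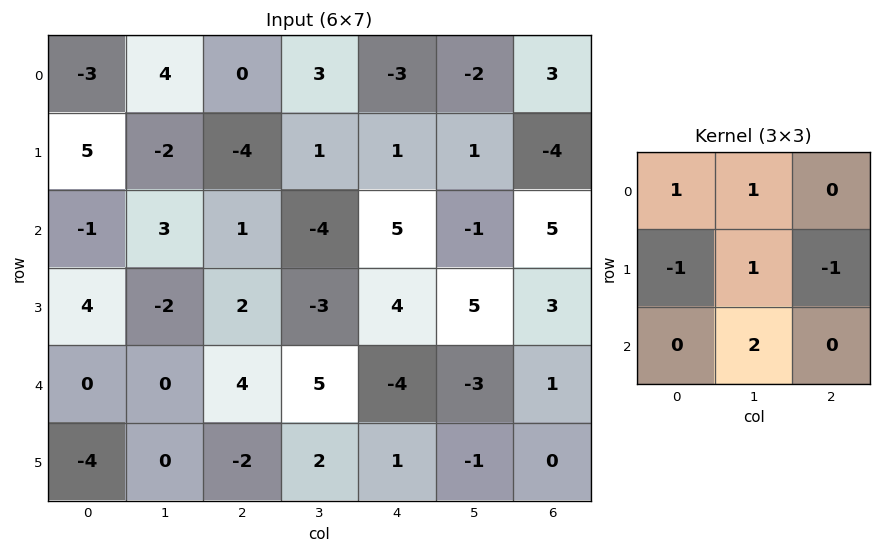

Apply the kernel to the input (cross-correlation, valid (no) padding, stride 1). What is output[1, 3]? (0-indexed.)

20

The receptive field on the input at this output position is [1 1 1 / -4 5 -1 / -3 4 5]. Elementwise product with the kernel and sum: 1·1 + 1·1 + -4·-1 + 5·1 + -1·-1 + 4·2.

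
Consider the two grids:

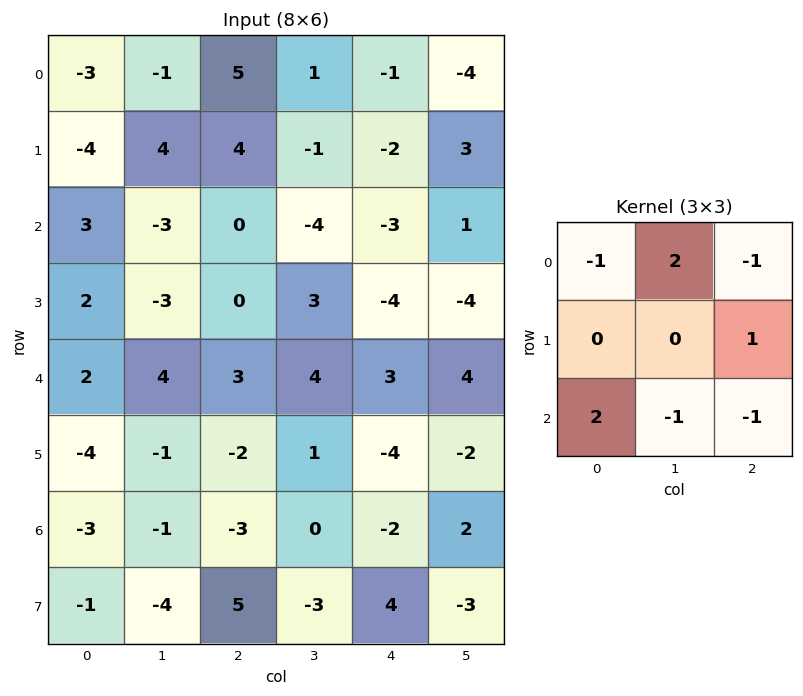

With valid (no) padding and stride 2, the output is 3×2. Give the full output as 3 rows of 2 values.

Output[0,0]: The receptive field on the input at this output position is [-3 -1 5 / -4 4 4 / 3 -3 0]. Elementwise product with the kernel and sum: -3·-1 + -1·2 + 5·-1 + 4·1 + 3·2 + -3·-1 + 0·-1.

9 3
-12 -10
-1 -6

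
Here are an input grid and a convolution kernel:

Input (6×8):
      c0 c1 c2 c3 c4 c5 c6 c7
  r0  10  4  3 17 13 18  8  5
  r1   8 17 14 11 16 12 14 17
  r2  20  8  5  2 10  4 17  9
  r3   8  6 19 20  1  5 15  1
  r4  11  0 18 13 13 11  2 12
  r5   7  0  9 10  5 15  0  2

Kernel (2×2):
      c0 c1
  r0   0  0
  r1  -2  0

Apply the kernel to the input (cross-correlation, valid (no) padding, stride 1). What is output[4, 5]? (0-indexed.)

-30

The receptive field on the input at this output position is [11 2 / 15 0]. Elementwise product with the kernel and sum: 15·-2.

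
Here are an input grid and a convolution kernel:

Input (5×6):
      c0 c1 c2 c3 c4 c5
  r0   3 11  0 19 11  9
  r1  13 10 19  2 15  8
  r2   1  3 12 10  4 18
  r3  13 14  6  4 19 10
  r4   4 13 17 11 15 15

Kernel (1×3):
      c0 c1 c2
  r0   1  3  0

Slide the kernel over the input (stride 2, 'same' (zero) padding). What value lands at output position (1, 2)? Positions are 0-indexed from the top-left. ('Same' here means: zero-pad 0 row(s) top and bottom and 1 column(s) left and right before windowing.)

22

The receptive field on the zero-padded input at this output position is [10 4 18]. Elementwise product with the kernel and sum: 10·1 + 4·3.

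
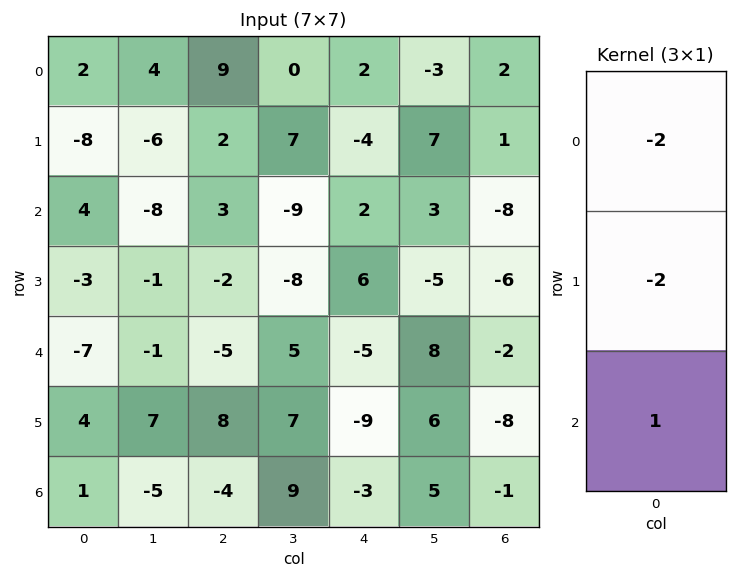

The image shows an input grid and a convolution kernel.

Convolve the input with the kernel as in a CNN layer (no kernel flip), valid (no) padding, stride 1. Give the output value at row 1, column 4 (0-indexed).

The receptive field on the input at this output position is [-4 / 2 / 6]. Elementwise product with the kernel and sum: -4·-2 + 2·-2 + 6·1.

10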